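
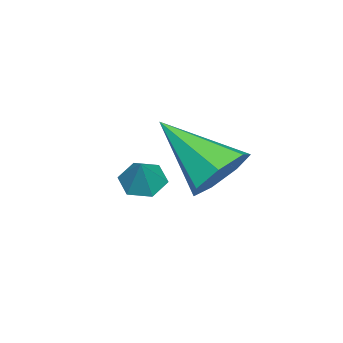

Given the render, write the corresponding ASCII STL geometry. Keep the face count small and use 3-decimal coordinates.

solid 
facet normal -0.556 -0.161 -0.815
outer loop
vertex -2.035 0.779 -0.335
vertex -2.516 0.997 -0.05
vertex -2.162 1.365 -0.364
endloop
endfacet
facet normal 0.968 0.203 -0.147
outer loop
vertex -2.035 0.779 -0.335
vertex -2.162 1.365 -0.364
vertex -1.944 1.163 0.79
endloop
endfacet
facet normal -0.556 -0.161 -0.815
outer loop
vertex -2.162 1.365 -0.364
vertex -2.516 0.997 -0.05
vertex -2.643 1.583 -0.079
endloop
endfacet
facet normal 0.447 0.892 0.072
outer loop
vertex -2.162 1.365 -0.364
vertex -2.643 1.583 -0.079
vertex -1.944 1.163 0.79
endloop
endfacet
facet normal -0.556 -0.161 -0.815
outer loop
vertex -2.643 1.583 -0.079
vertex -2.516 0.997 -0.05
vertex -2.997 1.215 0.235
endloop
endfacet
facet normal -0.272 0.762 0.587
outer loop
vertex -2.643 1.583 -0.079
vertex -2.997 1.215 0.235
vertex -1.944 1.163 0.79
endloop
endfacet
facet normal -0.556 -0.161 -0.815
outer loop
vertex -2.997 1.215 0.235
vertex -2.516 0.997 -0.05
vertex -2.871 0.629 0.265
endloop
endfacet
facet normal -0.468 -0.055 0.882
outer loop
vertex -2.997 1.215 0.235
vertex -2.871 0.629 0.265
vertex -1.944 1.163 0.79
endloop
endfacet
facet normal -0.556 -0.161 -0.815
outer loop
vertex -2.871 0.629 0.265
vertex -2.516 0.997 -0.05
vertex -2.39 0.411 -0.02
endloop
endfacet
facet normal 0.055 -0.747 0.663
outer loop
vertex -2.871 0.629 0.265
vertex -2.39 0.411 -0.02
vertex -1.944 1.163 0.79
endloop
endfacet
facet normal -0.556 -0.161 -0.815
outer loop
vertex -2.39 0.411 -0.02
vertex -2.516 0.997 -0.05
vertex -2.035 0.779 -0.335
endloop
endfacet
facet normal 0.772 -0.618 0.148
outer loop
vertex -2.39 0.411 -0.02
vertex -2.035 0.779 -0.335
vertex -1.944 1.163 0.79
endloop
endfacet
facet normal 0.231 0.797 -0.557
outer loop
vertex 0.359 3.814 2.258
vertex -0.319 3.657 1.752
vertex -0.28 4.142 2.462
endloop
endfacet
facet normal 0.348 0.098 0.932
outer loop
vertex 0.359 3.814 2.258
vertex -0.28 4.142 2.462
vertex -0.781 2.063 2.868
endloop
endfacet
facet normal 0.232 0.797 -0.557
outer loop
vertex -0.28 4.142 2.462
vertex -0.319 3.657 1.752
vertex -0.948 4.105 2.131
endloop
endfacet
facet normal -0.439 0.273 0.856
outer loop
vertex -0.28 4.142 2.462
vertex -0.948 4.105 2.131
vertex -0.781 2.063 2.868
endloop
endfacet
facet normal 0.231 0.797 -0.558
outer loop
vertex -0.948 4.105 2.131
vertex -0.319 3.657 1.752
vertex -1.142 3.73 1.515
endloop
endfacet
facet normal -0.958 0.025 0.286
outer loop
vertex -0.948 4.105 2.131
vertex -1.142 3.73 1.515
vertex -0.781 2.063 2.868
endloop
endfacet
facet normal 0.231 0.797 -0.557
outer loop
vertex -1.142 3.73 1.515
vertex -0.319 3.657 1.752
vertex -0.716 3.301 1.078
endloop
endfacet
facet normal -0.818 -0.459 -0.347
outer loop
vertex -1.142 3.73 1.515
vertex -0.716 3.301 1.078
vertex -0.781 2.063 2.868
endloop
endfacet
facet normal 0.232 0.797 -0.558
outer loop
vertex -0.716 3.301 1.078
vertex -0.319 3.657 1.752
vertex 0.009 3.14 1.149
endloop
endfacet
facet normal -0.125 -0.814 -0.567
outer loop
vertex -0.716 3.301 1.078
vertex 0.009 3.14 1.149
vertex -0.781 2.063 2.868
endloop
endfacet
facet normal 0.232 0.797 -0.558
outer loop
vertex 0.009 3.14 1.149
vertex -0.319 3.657 1.752
vertex 0.488 3.368 1.674
endloop
endfacet
facet normal 0.598 -0.773 -0.210
outer loop
vertex 0.009 3.14 1.149
vertex 0.488 3.368 1.674
vertex -0.781 2.063 2.868
endloop
endfacet
facet normal 0.232 0.797 -0.558
outer loop
vertex 0.488 3.368 1.674
vertex -0.319 3.657 1.752
vertex 0.359 3.814 2.258
endloop
endfacet
facet normal 0.809 -0.367 0.459
outer loop
vertex 0.488 3.368 1.674
vertex 0.359 3.814 2.258
vertex -0.781 2.063 2.868
endloop
endfacet

endsolid


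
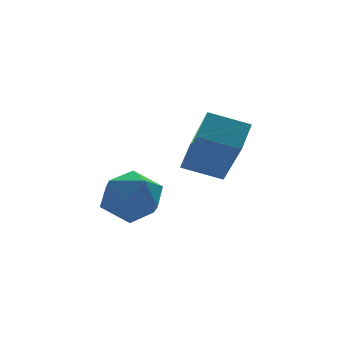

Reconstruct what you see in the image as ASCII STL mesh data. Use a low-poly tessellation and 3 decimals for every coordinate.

solid 
facet normal -0.817 0.477 0.323
outer loop
vertex 1.016 -1.579 2.957
vertex 1.541 -1.036 3.483
vertex 1.184 -0.25 1.419
endloop
endfacet
facet normal -0.570 -0.590 -0.572
outer loop
vertex 2.099 -0.784 1.057
vertex 1.016 -1.579 2.957
vertex 1.184 -0.25 1.419
endloop
endfacet
facet normal -0.818 0.476 0.323
outer loop
vertex 1.184 -0.25 1.419
vertex 1.541 -1.036 3.483
vertex 1.708 0.293 1.945
endloop
endfacet
facet normal 0.082 0.652 -0.754
outer loop
vertex 1.708 0.293 1.945
vertex 2.099 -0.784 1.057
vertex 1.184 -0.25 1.419
endloop
endfacet
facet normal -0.082 -0.651 0.754
outer loop
vertex 1.016 -1.579 2.957
vertex 2.456 -1.57 3.121
vertex 1.541 -1.036 3.483
endloop
endfacet
facet normal -0.570 -0.590 -0.572
outer loop
vertex 1.932 -2.113 2.595
vertex 1.016 -1.579 2.957
vertex 2.099 -0.784 1.057
endloop
endfacet
facet normal -0.082 -0.652 0.754
outer loop
vertex 1.932 -2.113 2.595
vertex 2.456 -1.57 3.121
vertex 1.016 -1.579 2.957
endloop
endfacet
facet normal 0.570 0.590 0.572
outer loop
vertex 1.541 -1.036 3.483
vertex 2.456 -1.57 3.121
vertex 1.708 0.293 1.945
endloop
endfacet
facet normal 0.082 0.652 -0.754
outer loop
vertex 2.624 -0.241 1.583
vertex 2.099 -0.784 1.057
vertex 1.708 0.293 1.945
endloop
endfacet
facet normal 0.570 0.590 0.572
outer loop
vertex 1.708 0.293 1.945
vertex 2.456 -1.57 3.121
vertex 2.624 -0.241 1.583
endloop
endfacet
facet normal 0.817 -0.477 -0.323
outer loop
vertex 2.624 -0.241 1.583
vertex 1.932 -2.113 2.595
vertex 2.099 -0.784 1.057
endloop
endfacet
facet normal 0.818 -0.477 -0.323
outer loop
vertex 2.456 -1.57 3.121
vertex 1.932 -2.113 2.595
vertex 2.624 -0.241 1.583
endloop
endfacet
facet normal -0.868 0.429 0.250
outer loop
vertex 0.004 1.684 0.217
vertex -0.444 0.983 -0.137
vertex -0.2 0.97 0.733
endloop
endfacet
facet normal -0.353 0.612 0.708
outer loop
vertex 0.004 1.684 0.217
vertex -0.2 0.97 0.733
vertex 0.613 1.36 0.801
endloop
endfacet
facet normal 0.170 0.926 0.337
outer loop
vertex 0.004 1.684 0.217
vertex 0.613 1.36 0.801
vertex 0.871 1.614 -0.027
endloop
endfacet
facet normal -0.023 0.936 -0.350
outer loop
vertex 0.004 1.684 0.217
vertex 0.871 1.614 -0.027
vertex 0.218 1.381 -0.607
endloop
endfacet
facet normal -0.665 0.629 -0.404
outer loop
vertex 0.004 1.684 0.217
vertex 0.218 1.381 -0.607
vertex -0.444 0.983 -0.137
endloop
endfacet
facet normal -0.090 0.014 0.996
outer loop
vertex 0.613 1.36 0.801
vertex -0.2 0.97 0.733
vertex 0.542 0.459 0.807
endloop
endfacet
facet normal -0.924 -0.284 0.255
outer loop
vertex -0.2 0.97 0.733
vertex -0.444 0.983 -0.137
vertex -0.111 0.226 0.227
endloop
endfacet
facet normal -0.595 0.042 -0.803
outer loop
vertex -0.444 0.983 -0.137
vertex 0.218 1.381 -0.607
vertex 0.147 0.48 -0.601
endloop
endfacet
facet normal 0.443 0.540 -0.716
outer loop
vertex 0.218 1.381 -0.607
vertex 0.871 1.614 -0.027
vertex 0.96 0.87 -0.533
endloop
endfacet
facet normal 0.755 0.522 0.396
outer loop
vertex 0.871 1.614 -0.027
vertex 0.613 1.36 0.801
vertex 1.204 0.857 0.337
endloop
endfacet
facet normal 0.023 -0.936 0.350
outer loop
vertex 0.756 0.156 -0.017
vertex 0.542 0.459 0.807
vertex -0.111 0.226 0.227
endloop
endfacet
facet normal -0.170 -0.926 -0.337
outer loop
vertex 0.756 0.156 -0.017
vertex -0.111 0.226 0.227
vertex 0.147 0.48 -0.601
endloop
endfacet
facet normal 0.353 -0.612 -0.708
outer loop
vertex 0.756 0.156 -0.017
vertex 0.147 0.48 -0.601
vertex 0.96 0.87 -0.533
endloop
endfacet
facet normal 0.868 -0.429 -0.250
outer loop
vertex 0.756 0.156 -0.017
vertex 0.96 0.87 -0.533
vertex 1.204 0.857 0.337
endloop
endfacet
facet normal 0.665 -0.629 0.404
outer loop
vertex 0.756 0.156 -0.017
vertex 1.204 0.857 0.337
vertex 0.542 0.459 0.807
endloop
endfacet
facet normal -0.443 -0.540 0.716
outer loop
vertex -0.111 0.226 0.227
vertex 0.542 0.459 0.807
vertex -0.2 0.97 0.733
endloop
endfacet
facet normal -0.755 -0.522 -0.396
outer loop
vertex 0.147 0.48 -0.601
vertex -0.111 0.226 0.227
vertex -0.444 0.983 -0.137
endloop
endfacet
facet normal 0.090 -0.014 -0.996
outer loop
vertex 0.96 0.87 -0.533
vertex 0.147 0.48 -0.601
vertex 0.218 1.381 -0.607
endloop
endfacet
facet normal 0.924 0.284 -0.255
outer loop
vertex 1.204 0.857 0.337
vertex 0.96 0.87 -0.533
vertex 0.871 1.614 -0.027
endloop
endfacet
facet normal 0.595 -0.042 0.803
outer loop
vertex 0.542 0.459 0.807
vertex 1.204 0.857 0.337
vertex 0.613 1.36 0.801
endloop
endfacet

endsolid


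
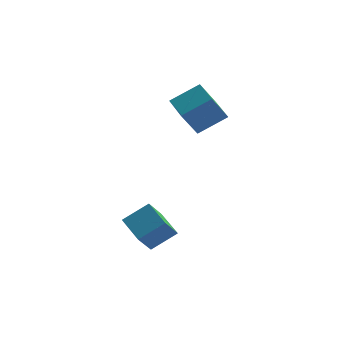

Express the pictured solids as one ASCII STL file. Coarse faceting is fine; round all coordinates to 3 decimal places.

solid 
facet normal -0.328 -0.539 0.776
outer loop
vertex -1.251 -3.519 -2.399
vertex -2.323 -3.938 -3.144
vertex -0.52 -4.602 -2.842
endloop
endfacet
facet normal 0.782 0.306 0.543
outer loop
vertex -0.057 -3.842 -3.936
vertex -1.251 -3.519 -2.399
vertex -0.52 -4.602 -2.842
endloop
endfacet
facet normal -0.328 -0.539 0.775
outer loop
vertex -0.52 -4.602 -2.842
vertex -2.323 -3.938 -3.144
vertex -1.591 -5.021 -3.587
endloop
endfacet
facet normal 0.530 -0.785 -0.321
outer loop
vertex -1.591 -5.021 -3.587
vertex -0.057 -3.842 -3.936
vertex -0.52 -4.602 -2.842
endloop
endfacet
facet normal -0.530 0.785 0.321
outer loop
vertex -1.251 -3.519 -2.399
vertex -1.86 -3.178 -4.238
vertex -2.323 -3.938 -3.144
endloop
endfacet
facet normal 0.782 0.306 0.543
outer loop
vertex -0.789 -2.759 -3.493
vertex -1.251 -3.519 -2.399
vertex -0.057 -3.842 -3.936
endloop
endfacet
facet normal -0.530 0.785 0.321
outer loop
vertex -0.789 -2.759 -3.493
vertex -1.86 -3.178 -4.238
vertex -1.251 -3.519 -2.399
endloop
endfacet
facet normal -0.782 -0.306 -0.543
outer loop
vertex -2.323 -3.938 -3.144
vertex -1.86 -3.178 -4.238
vertex -1.591 -5.021 -3.587
endloop
endfacet
facet normal 0.530 -0.785 -0.321
outer loop
vertex -1.129 -4.261 -4.681
vertex -0.057 -3.842 -3.936
vertex -1.591 -5.021 -3.587
endloop
endfacet
facet normal -0.782 -0.306 -0.543
outer loop
vertex -1.591 -5.021 -3.587
vertex -1.86 -3.178 -4.238
vertex -1.129 -4.261 -4.681
endloop
endfacet
facet normal 0.328 0.539 -0.776
outer loop
vertex -1.129 -4.261 -4.681
vertex -0.789 -2.759 -3.493
vertex -0.057 -3.842 -3.936
endloop
endfacet
facet normal 0.329 0.539 -0.776
outer loop
vertex -1.86 -3.178 -4.238
vertex -0.789 -2.759 -3.493
vertex -1.129 -4.261 -4.681
endloop
endfacet
facet normal -0.436 -0.301 0.848
outer loop
vertex 1.187 -0.334 2.095
vertex 0.627 0.98 2.274
vertex -0.079 -0.764 1.291
endloop
endfacet
facet normal 0.389 -0.913 -0.124
outer loop
vertex 0.593 -0.3 -0.014
vertex 1.187 -0.334 2.095
vertex -0.079 -0.764 1.291
endloop
endfacet
facet normal -0.435 -0.302 0.848
outer loop
vertex -0.079 -0.764 1.291
vertex 0.627 0.98 2.274
vertex -0.639 0.55 1.471
endloop
endfacet
facet normal -0.811 -0.275 -0.516
outer loop
vertex -0.639 0.55 1.471
vertex 0.593 -0.3 -0.014
vertex -0.079 -0.764 1.291
endloop
endfacet
facet normal 0.811 0.275 0.516
outer loop
vertex 1.187 -0.334 2.095
vertex 1.299 1.444 0.969
vertex 0.627 0.98 2.274
endloop
endfacet
facet normal 0.389 -0.913 -0.124
outer loop
vertex 1.859 0.13 0.789
vertex 1.187 -0.334 2.095
vertex 0.593 -0.3 -0.014
endloop
endfacet
facet normal 0.812 0.275 0.515
outer loop
vertex 1.859 0.13 0.789
vertex 1.299 1.444 0.969
vertex 1.187 -0.334 2.095
endloop
endfacet
facet normal -0.389 0.913 0.124
outer loop
vertex 0.627 0.98 2.274
vertex 1.299 1.444 0.969
vertex -0.639 0.55 1.471
endloop
endfacet
facet normal -0.811 -0.276 -0.515
outer loop
vertex 0.033 1.014 0.165
vertex 0.593 -0.3 -0.014
vertex -0.639 0.55 1.471
endloop
endfacet
facet normal -0.389 0.913 0.124
outer loop
vertex -0.639 0.55 1.471
vertex 1.299 1.444 0.969
vertex 0.033 1.014 0.165
endloop
endfacet
facet normal 0.436 0.301 -0.848
outer loop
vertex 0.033 1.014 0.165
vertex 1.859 0.13 0.789
vertex 0.593 -0.3 -0.014
endloop
endfacet
facet normal 0.436 0.302 -0.848
outer loop
vertex 1.299 1.444 0.969
vertex 1.859 0.13 0.789
vertex 0.033 1.014 0.165
endloop
endfacet

endsolid


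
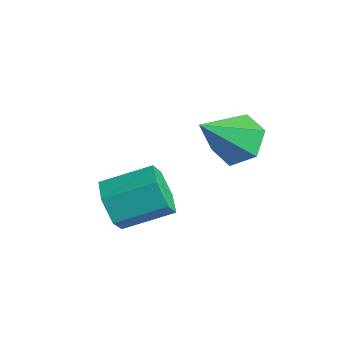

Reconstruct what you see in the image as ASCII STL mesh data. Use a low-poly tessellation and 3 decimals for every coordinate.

solid 
facet normal -0.423 -0.829 -0.366
outer loop
vertex -1.92 -0.609 -2.3
vertex -2.46 -0.692 -1.487
vertex -2.8 -0.181 -2.251
endloop
endfacet
facet normal 0.118 0.350 -0.929
outer loop
vertex -1.92 -0.609 -2.3
vertex -2.8 -0.181 -2.251
vertex -1.139 0.915 -1.627
endloop
endfacet
facet normal 0.118 0.351 -0.929
outer loop
vertex -1.139 0.915 -1.627
vertex -2.8 -0.181 -2.251
vertex -2.019 1.343 -1.577
endloop
endfacet
facet normal 0.424 0.828 0.366
outer loop
vertex -1.139 0.915 -1.627
vertex -2.019 1.343 -1.577
vertex -1.68 0.832 -0.813
endloop
endfacet
facet normal -0.425 -0.828 -0.365
outer loop
vertex -2.8 -0.181 -2.251
vertex -2.46 -0.692 -1.487
vertex -3.34 -0.263 -1.437
endloop
endfacet
facet normal -0.718 0.554 -0.421
outer loop
vertex -2.8 -0.181 -2.251
vertex -3.34 -0.263 -1.437
vertex -2.019 1.343 -1.577
endloop
endfacet
facet normal -0.718 0.554 -0.422
outer loop
vertex -2.019 1.343 -1.577
vertex -3.34 -0.263 -1.437
vertex -2.56 1.261 -0.764
endloop
endfacet
facet normal 0.424 0.828 0.366
outer loop
vertex -2.019 1.343 -1.577
vertex -2.56 1.261 -0.764
vertex -1.68 0.832 -0.813
endloop
endfacet
facet normal -0.424 -0.828 -0.367
outer loop
vertex -3.34 -0.263 -1.437
vertex -2.46 -0.692 -1.487
vertex -3.001 -0.775 -0.673
endloop
endfacet
facet normal -0.837 0.204 0.508
outer loop
vertex -3.34 -0.263 -1.437
vertex -3.001 -0.775 -0.673
vertex -2.56 1.261 -0.764
endloop
endfacet
facet normal -0.836 0.204 0.509
outer loop
vertex -2.56 1.261 -0.764
vertex -3.001 -0.775 -0.673
vertex -2.22 0.749 0.0
endloop
endfacet
facet normal 0.424 0.828 0.366
outer loop
vertex -2.56 1.261 -0.764
vertex -2.22 0.749 0.0
vertex -1.68 0.832 -0.813
endloop
endfacet
facet normal -0.424 -0.828 -0.366
outer loop
vertex -3.001 -0.775 -0.673
vertex -2.46 -0.692 -1.487
vertex -2.121 -1.203 -0.723
endloop
endfacet
facet normal -0.118 -0.350 0.929
outer loop
vertex -3.001 -0.775 -0.673
vertex -2.121 -1.203 -0.723
vertex -2.22 0.749 0.0
endloop
endfacet
facet normal -0.119 -0.350 0.929
outer loop
vertex -2.22 0.749 0.0
vertex -2.121 -1.203 -0.723
vertex -1.34 0.321 -0.049
endloop
endfacet
facet normal 0.423 0.829 0.366
outer loop
vertex -2.22 0.749 0.0
vertex -1.34 0.321 -0.049
vertex -1.68 0.832 -0.813
endloop
endfacet
facet normal -0.424 -0.828 -0.366
outer loop
vertex -2.121 -1.203 -0.723
vertex -2.46 -0.692 -1.487
vertex -1.58 -1.121 -1.536
endloop
endfacet
facet normal 0.718 -0.554 0.422
outer loop
vertex -2.121 -1.203 -0.723
vertex -1.58 -1.121 -1.536
vertex -1.34 0.321 -0.049
endloop
endfacet
facet normal 0.719 -0.554 0.421
outer loop
vertex -1.34 0.321 -0.049
vertex -1.58 -1.121 -1.536
vertex -0.8 0.403 -0.863
endloop
endfacet
facet normal 0.425 0.828 0.365
outer loop
vertex -1.34 0.321 -0.049
vertex -0.8 0.403 -0.863
vertex -1.68 0.832 -0.813
endloop
endfacet
facet normal -0.424 -0.828 -0.366
outer loop
vertex -1.58 -1.121 -1.536
vertex -2.46 -0.692 -1.487
vertex -1.92 -0.609 -2.3
endloop
endfacet
facet normal 0.837 -0.204 -0.509
outer loop
vertex -1.58 -1.121 -1.536
vertex -1.92 -0.609 -2.3
vertex -0.8 0.403 -0.863
endloop
endfacet
facet normal 0.837 -0.204 -0.508
outer loop
vertex -0.8 0.403 -0.863
vertex -1.92 -0.609 -2.3
vertex -1.139 0.915 -1.627
endloop
endfacet
facet normal 0.424 0.828 0.367
outer loop
vertex -0.8 0.403 -0.863
vertex -1.139 0.915 -1.627
vertex -1.68 0.832 -0.813
endloop
endfacet
facet normal -0.066 0.730 -0.680
outer loop
vertex 0.04 3.398 2.022
vertex -0.541 2.807 1.445
vertex -0.963 3.412 2.135
endloop
endfacet
facet normal 0.110 0.355 0.928
outer loop
vertex 0.04 3.398 2.022
vertex -0.963 3.412 2.135
vertex -0.399 1.253 2.895
endloop
endfacet
facet normal -0.066 0.730 -0.680
outer loop
vertex -0.963 3.412 2.135
vertex -0.541 2.807 1.445
vertex -1.544 2.821 1.558
endloop
endfacet
facet normal -0.729 0.050 0.683
outer loop
vertex -0.963 3.412 2.135
vertex -1.544 2.821 1.558
vertex -0.399 1.253 2.895
endloop
endfacet
facet normal -0.066 0.730 -0.680
outer loop
vertex -1.544 2.821 1.558
vertex -0.541 2.807 1.445
vertex -1.122 2.216 0.868
endloop
endfacet
facet normal -0.813 -0.582 0.013
outer loop
vertex -1.544 2.821 1.558
vertex -1.122 2.216 0.868
vertex -0.399 1.253 2.895
endloop
endfacet
facet normal -0.066 0.730 -0.681
outer loop
vertex -1.122 2.216 0.868
vertex -0.541 2.807 1.445
vertex -0.118 2.202 0.755
endloop
endfacet
facet normal -0.059 -0.910 -0.411
outer loop
vertex -1.122 2.216 0.868
vertex -0.118 2.202 0.755
vertex -0.399 1.253 2.895
endloop
endfacet
facet normal -0.066 0.730 -0.681
outer loop
vertex -0.118 2.202 0.755
vertex -0.541 2.807 1.445
vertex 0.463 2.793 1.332
endloop
endfacet
facet normal 0.779 -0.604 -0.166
outer loop
vertex -0.118 2.202 0.755
vertex 0.463 2.793 1.332
vertex -0.399 1.253 2.895
endloop
endfacet
facet normal -0.066 0.730 -0.681
outer loop
vertex 0.463 2.793 1.332
vertex -0.541 2.807 1.445
vertex 0.04 3.398 2.022
endloop
endfacet
facet normal 0.863 0.029 0.504
outer loop
vertex 0.463 2.793 1.332
vertex 0.04 3.398 2.022
vertex -0.399 1.253 2.895
endloop
endfacet

endsolid


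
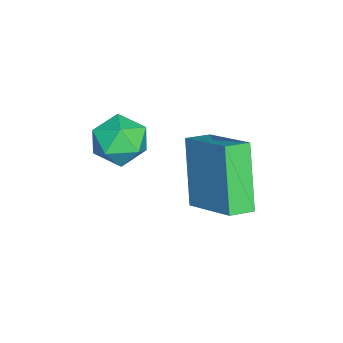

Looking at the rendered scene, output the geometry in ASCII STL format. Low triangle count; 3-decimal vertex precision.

solid 
facet normal 0.481 0.726 -0.492
outer loop
vertex -3.186 -3.303 1.428
vertex -3.835 -2.738 1.627
vertex -3.145 -2.827 2.171
endloop
endfacet
facet normal 0.942 0.256 -0.216
outer loop
vertex -3.186 -3.303 1.428
vertex -3.145 -2.827 2.171
vertex -2.912 -3.678 2.179
endloop
endfacet
facet normal 0.786 -0.388 -0.481
outer loop
vertex -3.186 -3.303 1.428
vertex -2.912 -3.678 2.179
vertex -3.458 -4.116 1.64
endloop
endfacet
facet normal 0.228 -0.316 -0.921
outer loop
vertex -3.186 -3.303 1.428
vertex -3.458 -4.116 1.64
vertex -4.029 -3.534 1.299
endloop
endfacet
facet normal 0.040 0.372 -0.927
outer loop
vertex -3.186 -3.303 1.428
vertex -4.029 -3.534 1.299
vertex -3.835 -2.738 1.627
endloop
endfacet
facet normal 0.840 0.234 0.490
outer loop
vertex -2.912 -3.678 2.179
vertex -3.145 -2.827 2.171
vertex -3.391 -3.346 2.841
endloop
endfacet
facet normal 0.094 0.995 0.043
outer loop
vertex -3.145 -2.827 2.171
vertex -3.835 -2.738 1.627
vertex -3.962 -2.764 2.5
endloop
endfacet
facet normal -0.620 0.423 -0.661
outer loop
vertex -3.835 -2.738 1.627
vertex -4.029 -3.534 1.299
vertex -4.508 -3.202 1.961
endloop
endfacet
facet normal -0.315 -0.691 -0.651
outer loop
vertex -4.029 -3.534 1.299
vertex -3.458 -4.116 1.64
vertex -4.275 -4.053 1.969
endloop
endfacet
facet normal 0.587 -0.807 0.061
outer loop
vertex -3.458 -4.116 1.64
vertex -2.912 -3.678 2.179
vertex -3.585 -4.142 2.513
endloop
endfacet
facet normal -0.228 0.316 0.921
outer loop
vertex -4.234 -3.577 2.712
vertex -3.391 -3.346 2.841
vertex -3.962 -2.764 2.5
endloop
endfacet
facet normal -0.786 0.388 0.481
outer loop
vertex -4.234 -3.577 2.712
vertex -3.962 -2.764 2.5
vertex -4.508 -3.202 1.961
endloop
endfacet
facet normal -0.942 -0.256 0.216
outer loop
vertex -4.234 -3.577 2.712
vertex -4.508 -3.202 1.961
vertex -4.275 -4.053 1.969
endloop
endfacet
facet normal -0.481 -0.726 0.492
outer loop
vertex -4.234 -3.577 2.712
vertex -4.275 -4.053 1.969
vertex -3.585 -4.142 2.513
endloop
endfacet
facet normal -0.040 -0.372 0.927
outer loop
vertex -4.234 -3.577 2.712
vertex -3.585 -4.142 2.513
vertex -3.391 -3.346 2.841
endloop
endfacet
facet normal 0.315 0.691 0.651
outer loop
vertex -3.962 -2.764 2.5
vertex -3.391 -3.346 2.841
vertex -3.145 -2.827 2.171
endloop
endfacet
facet normal -0.587 0.807 -0.061
outer loop
vertex -4.508 -3.202 1.961
vertex -3.962 -2.764 2.5
vertex -3.835 -2.738 1.627
endloop
endfacet
facet normal -0.840 -0.234 -0.490
outer loop
vertex -4.275 -4.053 1.969
vertex -4.508 -3.202 1.961
vertex -4.029 -3.534 1.299
endloop
endfacet
facet normal -0.094 -0.995 -0.043
outer loop
vertex -3.585 -4.142 2.513
vertex -4.275 -4.053 1.969
vertex -3.458 -4.116 1.64
endloop
endfacet
facet normal 0.620 -0.423 0.661
outer loop
vertex -3.391 -3.346 2.841
vertex -3.585 -4.142 2.513
vertex -2.912 -3.678 2.179
endloop
endfacet
facet normal -0.515 -0.136 0.846
outer loop
vertex -3.355 -0.568 2.551
vertex -3.837 0.039 2.355
vertex -4.531 -1.797 1.638
endloop
endfacet
facet normal 0.603 -0.759 0.245
outer loop
vertex -3.403 -1.499 -0.215
vertex -3.355 -0.568 2.551
vertex -4.531 -1.797 1.638
endloop
endfacet
facet normal -0.515 -0.136 0.846
outer loop
vertex -4.531 -1.797 1.638
vertex -3.837 0.039 2.355
vertex -5.013 -1.189 1.442
endloop
endfacet
facet normal -0.610 -0.636 -0.473
outer loop
vertex -5.013 -1.189 1.442
vertex -3.403 -1.499 -0.215
vertex -4.531 -1.797 1.638
endloop
endfacet
facet normal 0.609 0.636 0.473
outer loop
vertex -3.355 -0.568 2.551
vertex -2.709 0.337 0.502
vertex -3.837 0.039 2.355
endloop
endfacet
facet normal 0.603 -0.759 0.245
outer loop
vertex -2.227 -0.271 0.698
vertex -3.355 -0.568 2.551
vertex -3.403 -1.499 -0.215
endloop
endfacet
facet normal 0.610 0.636 0.473
outer loop
vertex -2.227 -0.271 0.698
vertex -2.709 0.337 0.502
vertex -3.355 -0.568 2.551
endloop
endfacet
facet normal -0.603 0.759 -0.245
outer loop
vertex -3.837 0.039 2.355
vertex -2.709 0.337 0.502
vertex -5.013 -1.189 1.442
endloop
endfacet
facet normal -0.609 -0.637 -0.473
outer loop
vertex -3.885 -0.892 -0.411
vertex -3.403 -1.499 -0.215
vertex -5.013 -1.189 1.442
endloop
endfacet
facet normal -0.603 0.759 -0.245
outer loop
vertex -5.013 -1.189 1.442
vertex -2.709 0.337 0.502
vertex -3.885 -0.892 -0.411
endloop
endfacet
facet normal 0.515 0.136 -0.846
outer loop
vertex -3.885 -0.892 -0.411
vertex -2.227 -0.271 0.698
vertex -3.403 -1.499 -0.215
endloop
endfacet
facet normal 0.515 0.136 -0.846
outer loop
vertex -2.709 0.337 0.502
vertex -2.227 -0.271 0.698
vertex -3.885 -0.892 -0.411
endloop
endfacet

endsolid


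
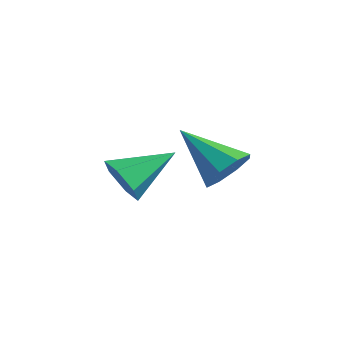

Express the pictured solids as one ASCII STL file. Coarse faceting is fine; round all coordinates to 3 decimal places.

solid 
facet normal -0.205 -0.867 -0.454
outer loop
vertex -1.624 -0.542 -3.752
vertex -1.911 -0.23 -4.218
vertex -1.295 -0.356 -4.256
endloop
endfacet
facet normal 0.845 -0.051 0.533
outer loop
vertex -1.624 -0.542 -3.752
vertex -1.295 -0.356 -4.256
vertex -1.629 0.95 -3.602
endloop
endfacet
facet normal -0.205 -0.867 -0.454
outer loop
vertex -1.295 -0.356 -4.256
vertex -1.911 -0.23 -4.218
vertex -1.581 -0.044 -4.723
endloop
endfacet
facet normal 0.881 0.371 -0.292
outer loop
vertex -1.295 -0.356 -4.256
vertex -1.581 -0.044 -4.723
vertex -1.629 0.95 -3.602
endloop
endfacet
facet normal -0.207 -0.867 -0.454
outer loop
vertex -1.581 -0.044 -4.723
vertex -1.911 -0.23 -4.218
vertex -2.197 0.083 -4.685
endloop
endfacet
facet normal 0.113 0.746 -0.656
outer loop
vertex -1.581 -0.044 -4.723
vertex -2.197 0.083 -4.685
vertex -1.629 0.95 -3.602
endloop
endfacet
facet normal -0.207 -0.867 -0.454
outer loop
vertex -2.197 0.083 -4.685
vertex -1.911 -0.23 -4.218
vertex -2.526 -0.103 -4.18
endloop
endfacet
facet normal -0.692 0.696 -0.194
outer loop
vertex -2.197 0.083 -4.685
vertex -2.526 -0.103 -4.18
vertex -1.629 0.95 -3.602
endloop
endfacet
facet normal -0.207 -0.867 -0.453
outer loop
vertex -2.526 -0.103 -4.18
vertex -1.911 -0.23 -4.218
vertex -2.24 -0.415 -3.714
endloop
endfacet
facet normal -0.727 0.274 0.630
outer loop
vertex -2.526 -0.103 -4.18
vertex -2.24 -0.415 -3.714
vertex -1.629 0.95 -3.602
endloop
endfacet
facet normal -0.207 -0.867 -0.453
outer loop
vertex -2.24 -0.415 -3.714
vertex -1.911 -0.23 -4.218
vertex -1.624 -0.542 -3.752
endloop
endfacet
facet normal 0.041 -0.100 0.994
outer loop
vertex -2.24 -0.415 -3.714
vertex -1.624 -0.542 -3.752
vertex -1.629 0.95 -3.602
endloop
endfacet
facet normal 0.743 0.271 -0.612
outer loop
vertex 0.855 0.596 -2.936
vertex 0.445 0.695 -3.39
vertex 0.691 1.041 -2.938
endloop
endfacet
facet normal 0.257 0.099 0.961
outer loop
vertex 0.855 0.596 -2.936
vertex 0.691 1.041 -2.938
vertex -0.625 0.305 -2.51
endloop
endfacet
facet normal 0.744 0.270 -0.612
outer loop
vertex 0.691 1.041 -2.938
vertex 0.445 0.695 -3.39
vertex 0.383 1.284 -3.205
endloop
endfacet
facet normal -0.126 0.657 0.743
outer loop
vertex 0.691 1.041 -2.938
vertex 0.383 1.284 -3.205
vertex -0.625 0.305 -2.51
endloop
endfacet
facet normal 0.744 0.270 -0.611
outer loop
vertex 0.383 1.284 -3.205
vertex 0.445 0.695 -3.39
vertex 0.111 1.182 -3.581
endloop
endfacet
facet normal -0.596 0.772 0.222
outer loop
vertex 0.383 1.284 -3.205
vertex 0.111 1.182 -3.581
vertex -0.625 0.305 -2.51
endloop
endfacet
facet normal 0.744 0.271 -0.611
outer loop
vertex 0.111 1.182 -3.581
vertex 0.445 0.695 -3.39
vertex 0.035 0.795 -3.845
endloop
endfacet
facet normal -0.878 0.375 -0.297
outer loop
vertex 0.111 1.182 -3.581
vertex 0.035 0.795 -3.845
vertex -0.625 0.305 -2.51
endloop
endfacet
facet normal 0.744 0.271 -0.611
outer loop
vertex 0.035 0.795 -3.845
vertex 0.445 0.695 -3.39
vertex 0.199 0.349 -3.843
endloop
endfacet
facet normal -0.807 -0.299 -0.509
outer loop
vertex 0.035 0.795 -3.845
vertex 0.199 0.349 -3.843
vertex -0.625 0.305 -2.51
endloop
endfacet
facet normal 0.743 0.272 -0.611
outer loop
vertex 0.199 0.349 -3.843
vertex 0.445 0.695 -3.39
vertex 0.507 0.107 -3.576
endloop
endfacet
facet normal -0.423 -0.858 -0.290
outer loop
vertex 0.199 0.349 -3.843
vertex 0.507 0.107 -3.576
vertex -0.625 0.305 -2.51
endloop
endfacet
facet normal 0.743 0.272 -0.611
outer loop
vertex 0.507 0.107 -3.576
vertex 0.445 0.695 -3.39
vertex 0.779 0.209 -3.2
endloop
endfacet
facet normal 0.047 -0.972 0.230
outer loop
vertex 0.507 0.107 -3.576
vertex 0.779 0.209 -3.2
vertex -0.625 0.305 -2.51
endloop
endfacet
facet normal 0.743 0.271 -0.612
outer loop
vertex 0.779 0.209 -3.2
vertex 0.445 0.695 -3.39
vertex 0.855 0.596 -2.936
endloop
endfacet
facet normal 0.329 -0.575 0.749
outer loop
vertex 0.779 0.209 -3.2
vertex 0.855 0.596 -2.936
vertex -0.625 0.305 -2.51
endloop
endfacet

endsolid


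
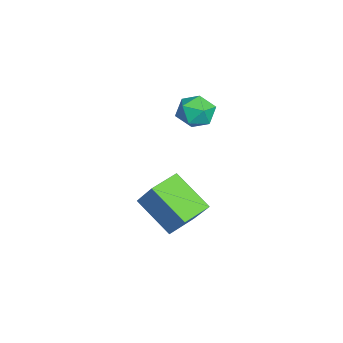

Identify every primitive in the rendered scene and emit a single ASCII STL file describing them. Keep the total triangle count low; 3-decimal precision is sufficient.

solid 
facet normal -0.513 -0.341 -0.788
outer loop
vertex -1.498 -5.275 -0.451
vertex -2.403 -4.38 -0.248
vertex -0.54 -4.046 -1.607
endloop
endfacet
facet normal 0.702 -0.695 -0.157
outer loop
vertex 0.343 -3.46 -0.252
vertex -1.498 -5.275 -0.451
vertex -0.54 -4.046 -1.607
endloop
endfacet
facet normal -0.514 -0.340 -0.788
outer loop
vertex -0.54 -4.046 -1.607
vertex -2.403 -4.38 -0.248
vertex -1.446 -3.15 -1.403
endloop
endfacet
facet normal 0.493 0.634 -0.596
outer loop
vertex -1.446 -3.15 -1.403
vertex 0.343 -3.46 -0.252
vertex -0.54 -4.046 -1.607
endloop
endfacet
facet normal -0.493 -0.634 0.596
outer loop
vertex -1.498 -5.275 -0.451
vertex -1.52 -3.794 1.107
vertex -2.403 -4.38 -0.248
endloop
endfacet
facet normal 0.702 -0.695 -0.158
outer loop
vertex -0.614 -4.69 0.903
vertex -1.498 -5.275 -0.451
vertex 0.343 -3.46 -0.252
endloop
endfacet
facet normal -0.493 -0.634 0.596
outer loop
vertex -0.614 -4.69 0.903
vertex -1.52 -3.794 1.107
vertex -1.498 -5.275 -0.451
endloop
endfacet
facet normal -0.702 0.694 0.157
outer loop
vertex -2.403 -4.38 -0.248
vertex -1.52 -3.794 1.107
vertex -1.446 -3.15 -1.403
endloop
endfacet
facet normal 0.493 0.634 -0.596
outer loop
vertex -0.562 -2.565 -0.049
vertex 0.343 -3.46 -0.252
vertex -1.446 -3.15 -1.403
endloop
endfacet
facet normal -0.701 0.695 0.158
outer loop
vertex -1.446 -3.15 -1.403
vertex -1.52 -3.794 1.107
vertex -0.562 -2.565 -0.049
endloop
endfacet
facet normal 0.513 0.340 0.788
outer loop
vertex -0.562 -2.565 -0.049
vertex -0.614 -4.69 0.903
vertex 0.343 -3.46 -0.252
endloop
endfacet
facet normal 0.514 0.340 0.788
outer loop
vertex -1.52 -3.794 1.107
vertex -0.614 -4.69 0.903
vertex -0.562 -2.565 -0.049
endloop
endfacet
facet normal -0.498 0.610 0.616
outer loop
vertex -3.307 -2.86 4.004
vertex -2.722 -2.968 4.584
vertex -2.65 -2.352 4.032
endloop
endfacet
facet normal -0.609 0.791 -0.066
outer loop
vertex -3.307 -2.86 4.004
vertex -2.65 -2.352 4.032
vertex -2.93 -2.629 3.3
endloop
endfacet
facet normal -0.888 0.225 -0.402
outer loop
vertex -3.307 -2.86 4.004
vertex -2.93 -2.629 3.3
vertex -3.175 -3.416 3.401
endloop
endfacet
facet normal -0.950 -0.304 0.073
outer loop
vertex -3.307 -2.86 4.004
vertex -3.175 -3.416 3.401
vertex -3.047 -3.626 4.194
endloop
endfacet
facet normal -0.709 -0.066 0.702
outer loop
vertex -3.307 -2.86 4.004
vertex -3.047 -3.626 4.194
vertex -2.722 -2.968 4.584
endloop
endfacet
facet normal 0.025 0.932 -0.362
outer loop
vertex -2.93 -2.629 3.3
vertex -2.65 -2.352 4.032
vertex -2.113 -2.594 3.446
endloop
endfacet
facet normal 0.204 0.640 0.741
outer loop
vertex -2.65 -2.352 4.032
vertex -2.722 -2.968 4.584
vertex -1.985 -2.804 4.239
endloop
endfacet
facet normal -0.138 -0.454 0.880
outer loop
vertex -2.722 -2.968 4.584
vertex -3.047 -3.626 4.194
vertex -2.23 -3.591 4.34
endloop
endfacet
facet normal -0.527 -0.839 -0.137
outer loop
vertex -3.047 -3.626 4.194
vertex -3.175 -3.416 3.401
vertex -2.51 -3.868 3.608
endloop
endfacet
facet normal -0.427 0.017 -0.904
outer loop
vertex -3.175 -3.416 3.401
vertex -2.93 -2.629 3.3
vertex -2.438 -3.252 3.056
endloop
endfacet
facet normal 0.950 0.304 -0.073
outer loop
vertex -1.853 -3.36 3.636
vertex -2.113 -2.594 3.446
vertex -1.985 -2.804 4.239
endloop
endfacet
facet normal 0.888 -0.225 0.402
outer loop
vertex -1.853 -3.36 3.636
vertex -1.985 -2.804 4.239
vertex -2.23 -3.591 4.34
endloop
endfacet
facet normal 0.609 -0.791 0.066
outer loop
vertex -1.853 -3.36 3.636
vertex -2.23 -3.591 4.34
vertex -2.51 -3.868 3.608
endloop
endfacet
facet normal 0.498 -0.610 -0.616
outer loop
vertex -1.853 -3.36 3.636
vertex -2.51 -3.868 3.608
vertex -2.438 -3.252 3.056
endloop
endfacet
facet normal 0.709 0.066 -0.702
outer loop
vertex -1.853 -3.36 3.636
vertex -2.438 -3.252 3.056
vertex -2.113 -2.594 3.446
endloop
endfacet
facet normal 0.527 0.839 0.137
outer loop
vertex -1.985 -2.804 4.239
vertex -2.113 -2.594 3.446
vertex -2.65 -2.352 4.032
endloop
endfacet
facet normal 0.427 -0.017 0.904
outer loop
vertex -2.23 -3.591 4.34
vertex -1.985 -2.804 4.239
vertex -2.722 -2.968 4.584
endloop
endfacet
facet normal -0.025 -0.932 0.362
outer loop
vertex -2.51 -3.868 3.608
vertex -2.23 -3.591 4.34
vertex -3.047 -3.626 4.194
endloop
endfacet
facet normal -0.204 -0.640 -0.741
outer loop
vertex -2.438 -3.252 3.056
vertex -2.51 -3.868 3.608
vertex -3.175 -3.416 3.401
endloop
endfacet
facet normal 0.138 0.454 -0.880
outer loop
vertex -2.113 -2.594 3.446
vertex -2.438 -3.252 3.056
vertex -2.93 -2.629 3.3
endloop
endfacet

endsolid


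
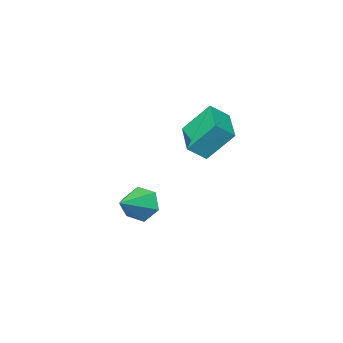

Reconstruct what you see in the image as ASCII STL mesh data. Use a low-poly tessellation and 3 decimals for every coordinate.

solid 
facet normal -0.901 -0.258 -0.348
outer loop
vertex 3.679 -0.915 -3.658
vertex 3.229 -0.411 -2.867
vertex 3.429 0.09 -3.757
endloop
endfacet
facet normal 0.739 0.118 -0.663
outer loop
vertex 3.679 -0.915 -3.658
vertex 3.429 0.09 -3.757
vertex 4.771 0.031 -2.273
endloop
endfacet
facet normal -0.902 -0.258 -0.348
outer loop
vertex 3.429 0.09 -3.757
vertex 3.229 -0.411 -2.867
vertex 2.98 0.594 -2.966
endloop
endfacet
facet normal 0.395 0.860 -0.323
outer loop
vertex 3.429 0.09 -3.757
vertex 2.98 0.594 -2.966
vertex 4.771 0.031 -2.273
endloop
endfacet
facet normal -0.902 -0.258 -0.347
outer loop
vertex 2.98 0.594 -2.966
vertex 3.229 -0.411 -2.867
vertex 2.78 0.094 -2.076
endloop
endfacet
facet normal 0.077 0.862 0.501
outer loop
vertex 2.98 0.594 -2.966
vertex 2.78 0.094 -2.076
vertex 4.771 0.031 -2.273
endloop
endfacet
facet normal -0.902 -0.258 -0.347
outer loop
vertex 2.78 0.094 -2.076
vertex 3.229 -0.411 -2.867
vertex 3.03 -0.911 -1.978
endloop
endfacet
facet normal 0.102 0.122 0.987
outer loop
vertex 2.78 0.094 -2.076
vertex 3.03 -0.911 -1.978
vertex 4.771 0.031 -2.273
endloop
endfacet
facet normal -0.902 -0.258 -0.347
outer loop
vertex 3.03 -0.911 -1.978
vertex 3.229 -0.411 -2.867
vertex 3.479 -1.415 -2.769
endloop
endfacet
facet normal 0.445 -0.619 0.647
outer loop
vertex 3.03 -0.911 -1.978
vertex 3.479 -1.415 -2.769
vertex 4.771 0.031 -2.273
endloop
endfacet
facet normal -0.901 -0.258 -0.348
outer loop
vertex 3.479 -1.415 -2.769
vertex 3.229 -0.411 -2.867
vertex 3.679 -0.915 -3.658
endloop
endfacet
facet normal 0.763 -0.621 -0.178
outer loop
vertex 3.479 -1.415 -2.769
vertex 3.679 -0.915 -3.658
vertex 4.771 0.031 -2.273
endloop
endfacet
facet normal -0.426 0.485 0.763
outer loop
vertex 1.568 2.475 3.691
vertex 2.678 4.225 3.198
vertex 0.74 2.811 3.015
endloop
endfacet
facet normal -0.522 -0.821 0.231
outer loop
vertex 1.562 1.875 1.542
vertex 1.568 2.475 3.691
vertex 0.74 2.811 3.015
endloop
endfacet
facet normal -0.426 0.485 0.764
outer loop
vertex 0.74 2.811 3.015
vertex 2.678 4.225 3.198
vertex 1.85 4.561 2.523
endloop
endfacet
facet normal -0.739 0.299 -0.603
outer loop
vertex 1.85 4.561 2.523
vertex 1.562 1.875 1.542
vertex 0.74 2.811 3.015
endloop
endfacet
facet normal 0.740 -0.299 0.603
outer loop
vertex 1.568 2.475 3.691
vertex 3.5 3.289 1.725
vertex 2.678 4.225 3.198
endloop
endfacet
facet normal -0.521 -0.821 0.231
outer loop
vertex 2.39 1.539 2.217
vertex 1.568 2.475 3.691
vertex 1.562 1.875 1.542
endloop
endfacet
facet normal 0.740 -0.300 0.603
outer loop
vertex 2.39 1.539 2.217
vertex 3.5 3.289 1.725
vertex 1.568 2.475 3.691
endloop
endfacet
facet normal 0.522 0.821 -0.231
outer loop
vertex 2.678 4.225 3.198
vertex 3.5 3.289 1.725
vertex 1.85 4.561 2.523
endloop
endfacet
facet normal -0.740 0.299 -0.603
outer loop
vertex 2.672 3.625 1.049
vertex 1.562 1.875 1.542
vertex 1.85 4.561 2.523
endloop
endfacet
facet normal 0.522 0.821 -0.231
outer loop
vertex 1.85 4.561 2.523
vertex 3.5 3.289 1.725
vertex 2.672 3.625 1.049
endloop
endfacet
facet normal 0.426 -0.485 -0.764
outer loop
vertex 2.672 3.625 1.049
vertex 2.39 1.539 2.217
vertex 1.562 1.875 1.542
endloop
endfacet
facet normal 0.426 -0.485 -0.763
outer loop
vertex 3.5 3.289 1.725
vertex 2.39 1.539 2.217
vertex 2.672 3.625 1.049
endloop
endfacet

endsolid


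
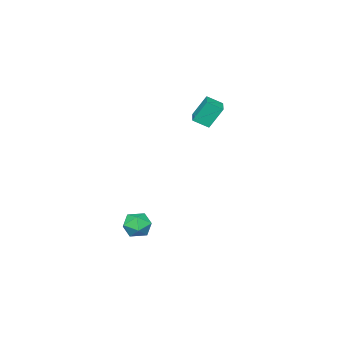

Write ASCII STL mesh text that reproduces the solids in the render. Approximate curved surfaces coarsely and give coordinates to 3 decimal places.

solid 
facet normal -0.952 -0.208 0.224
outer loop
vertex 0.364 -1.315 -3.165
vertex 0.571 -2.065 -2.981
vertex 0.58 -1.498 -2.418
endloop
endfacet
facet normal -0.805 0.478 0.350
outer loop
vertex 0.364 -1.315 -3.165
vertex 0.58 -1.498 -2.418
vertex 0.837 -0.82 -2.753
endloop
endfacet
facet normal -0.581 0.771 -0.260
outer loop
vertex 0.364 -1.315 -3.165
vertex 0.837 -0.82 -2.753
vertex 0.987 -0.967 -3.524
endloop
endfacet
facet normal -0.588 0.265 -0.764
outer loop
vertex 0.364 -1.315 -3.165
vertex 0.987 -0.967 -3.524
vertex 0.823 -1.737 -3.665
endloop
endfacet
facet normal -0.818 -0.340 -0.464
outer loop
vertex 0.364 -1.315 -3.165
vertex 0.823 -1.737 -3.665
vertex 0.571 -2.065 -2.981
endloop
endfacet
facet normal -0.269 0.507 0.819
outer loop
vertex 0.837 -0.82 -2.753
vertex 0.58 -1.498 -2.418
vertex 1.337 -1.263 -2.315
endloop
endfacet
facet normal -0.505 -0.604 0.616
outer loop
vertex 0.58 -1.498 -2.418
vertex 0.571 -2.065 -2.981
vertex 1.173 -2.033 -2.456
endloop
endfacet
facet normal -0.288 -0.818 -0.498
outer loop
vertex 0.571 -2.065 -2.981
vertex 0.823 -1.737 -3.665
vertex 1.323 -2.18 -3.227
endloop
endfacet
facet normal 0.083 0.162 -0.983
outer loop
vertex 0.823 -1.737 -3.665
vertex 0.987 -0.967 -3.524
vertex 1.58 -1.502 -3.562
endloop
endfacet
facet normal 0.095 0.981 -0.169
outer loop
vertex 0.987 -0.967 -3.524
vertex 0.837 -0.82 -2.753
vertex 1.589 -0.935 -2.999
endloop
endfacet
facet normal 0.588 -0.265 0.764
outer loop
vertex 1.796 -1.685 -2.815
vertex 1.337 -1.263 -2.315
vertex 1.173 -2.033 -2.456
endloop
endfacet
facet normal 0.581 -0.771 0.260
outer loop
vertex 1.796 -1.685 -2.815
vertex 1.173 -2.033 -2.456
vertex 1.323 -2.18 -3.227
endloop
endfacet
facet normal 0.805 -0.478 -0.350
outer loop
vertex 1.796 -1.685 -2.815
vertex 1.323 -2.18 -3.227
vertex 1.58 -1.502 -3.562
endloop
endfacet
facet normal 0.952 0.208 -0.224
outer loop
vertex 1.796 -1.685 -2.815
vertex 1.58 -1.502 -3.562
vertex 1.589 -0.935 -2.999
endloop
endfacet
facet normal 0.818 0.340 0.464
outer loop
vertex 1.796 -1.685 -2.815
vertex 1.589 -0.935 -2.999
vertex 1.337 -1.263 -2.315
endloop
endfacet
facet normal -0.083 -0.162 0.983
outer loop
vertex 1.173 -2.033 -2.456
vertex 1.337 -1.263 -2.315
vertex 0.58 -1.498 -2.418
endloop
endfacet
facet normal -0.095 -0.981 0.169
outer loop
vertex 1.323 -2.18 -3.227
vertex 1.173 -2.033 -2.456
vertex 0.571 -2.065 -2.981
endloop
endfacet
facet normal 0.269 -0.507 -0.819
outer loop
vertex 1.58 -1.502 -3.562
vertex 1.323 -2.18 -3.227
vertex 0.823 -1.737 -3.665
endloop
endfacet
facet normal 0.505 0.604 -0.616
outer loop
vertex 1.589 -0.935 -2.999
vertex 1.58 -1.502 -3.562
vertex 0.987 -0.967 -3.524
endloop
endfacet
facet normal 0.288 0.818 0.498
outer loop
vertex 1.337 -1.263 -2.315
vertex 1.589 -0.935 -2.999
vertex 0.837 -0.82 -2.753
endloop
endfacet
facet normal -0.365 0.346 0.864
outer loop
vertex -3.362 -1.175 4.033
vertex -2.487 -0.401 4.093
vertex -3.855 -0.583 3.588
endloop
endfacet
facet normal -0.748 -0.662 -0.052
outer loop
vertex -3.373 -1.039 2.447
vertex -3.362 -1.175 4.033
vertex -3.855 -0.583 3.588
endloop
endfacet
facet normal -0.365 0.346 0.864
outer loop
vertex -3.855 -0.583 3.588
vertex -2.487 -0.401 4.093
vertex -2.98 0.191 3.648
endloop
endfacet
facet normal -0.554 0.665 -0.500
outer loop
vertex -2.98 0.191 3.648
vertex -3.373 -1.039 2.447
vertex -3.855 -0.583 3.588
endloop
endfacet
facet normal 0.554 -0.665 0.500
outer loop
vertex -3.362 -1.175 4.033
vertex -2.005 -0.857 2.952
vertex -2.487 -0.401 4.093
endloop
endfacet
facet normal -0.748 -0.662 -0.052
outer loop
vertex -2.88 -1.631 2.892
vertex -3.362 -1.175 4.033
vertex -3.373 -1.039 2.447
endloop
endfacet
facet normal 0.554 -0.665 0.500
outer loop
vertex -2.88 -1.631 2.892
vertex -2.005 -0.857 2.952
vertex -3.362 -1.175 4.033
endloop
endfacet
facet normal 0.748 0.662 0.052
outer loop
vertex -2.487 -0.401 4.093
vertex -2.005 -0.857 2.952
vertex -2.98 0.191 3.648
endloop
endfacet
facet normal -0.554 0.665 -0.500
outer loop
vertex -2.498 -0.265 2.507
vertex -3.373 -1.039 2.447
vertex -2.98 0.191 3.648
endloop
endfacet
facet normal 0.748 0.662 0.052
outer loop
vertex -2.98 0.191 3.648
vertex -2.005 -0.857 2.952
vertex -2.498 -0.265 2.507
endloop
endfacet
facet normal 0.365 -0.346 -0.864
outer loop
vertex -2.498 -0.265 2.507
vertex -2.88 -1.631 2.892
vertex -3.373 -1.039 2.447
endloop
endfacet
facet normal 0.365 -0.346 -0.864
outer loop
vertex -2.005 -0.857 2.952
vertex -2.88 -1.631 2.892
vertex -2.498 -0.265 2.507
endloop
endfacet

endsolid


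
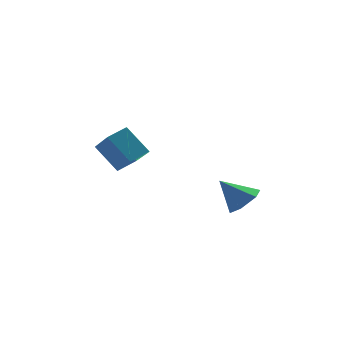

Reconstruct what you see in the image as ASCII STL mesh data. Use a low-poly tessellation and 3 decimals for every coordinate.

solid 
facet normal -0.597 0.280 0.752
outer loop
vertex -1.356 3.366 3.169
vertex -2.055 4.955 2.022
vertex -2.187 2.704 2.756
endloop
endfacet
facet normal 0.335 -0.764 0.551
outer loop
vertex -1.125 2.205 1.418
vertex -1.356 3.366 3.169
vertex -2.187 2.704 2.756
endloop
endfacet
facet normal -0.596 0.280 0.752
outer loop
vertex -2.187 2.704 2.756
vertex -2.055 4.955 2.022
vertex -2.886 4.292 1.61
endloop
endfacet
facet normal -0.729 -0.582 -0.361
outer loop
vertex -2.886 4.292 1.61
vertex -1.125 2.205 1.418
vertex -2.187 2.704 2.756
endloop
endfacet
facet normal 0.729 0.582 0.362
outer loop
vertex -1.356 3.366 3.169
vertex -0.993 4.456 0.684
vertex -2.055 4.955 2.022
endloop
endfacet
facet normal 0.336 -0.764 0.551
outer loop
vertex -0.294 2.868 1.83
vertex -1.356 3.366 3.169
vertex -1.125 2.205 1.418
endloop
endfacet
facet normal 0.729 0.582 0.362
outer loop
vertex -0.294 2.868 1.83
vertex -0.993 4.456 0.684
vertex -1.356 3.366 3.169
endloop
endfacet
facet normal -0.336 0.764 -0.551
outer loop
vertex -2.055 4.955 2.022
vertex -0.993 4.456 0.684
vertex -2.886 4.292 1.61
endloop
endfacet
facet normal -0.729 -0.582 -0.362
outer loop
vertex -1.824 3.794 0.271
vertex -1.125 2.205 1.418
vertex -2.886 4.292 1.61
endloop
endfacet
facet normal -0.335 0.765 -0.550
outer loop
vertex -2.886 4.292 1.61
vertex -0.993 4.456 0.684
vertex -1.824 3.794 0.271
endloop
endfacet
facet normal 0.597 -0.280 -0.752
outer loop
vertex -1.824 3.794 0.271
vertex -0.294 2.868 1.83
vertex -1.125 2.205 1.418
endloop
endfacet
facet normal 0.597 -0.280 -0.752
outer loop
vertex -0.993 4.456 0.684
vertex -0.294 2.868 1.83
vertex -1.824 3.794 0.271
endloop
endfacet
facet normal 0.686 -0.080 -0.724
outer loop
vertex 4.527 0.753 -0.152
vertex 4.046 1.383 -0.677
vertex 4.717 1.681 -0.074
endloop
endfacet
facet normal 0.326 -0.145 0.934
outer loop
vertex 4.527 0.753 -0.152
vertex 4.717 1.681 -0.074
vertex 2.894 1.517 0.537
endloop
endfacet
facet normal 0.686 -0.080 -0.723
outer loop
vertex 4.717 1.681 -0.074
vertex 4.046 1.383 -0.677
vertex 4.237 2.31 -0.599
endloop
endfacet
facet normal 0.168 0.704 0.690
outer loop
vertex 4.717 1.681 -0.074
vertex 4.237 2.31 -0.599
vertex 2.894 1.517 0.537
endloop
endfacet
facet normal 0.686 -0.081 -0.723
outer loop
vertex 4.237 2.31 -0.599
vertex 4.046 1.383 -0.677
vertex 3.566 2.012 -1.203
endloop
endfacet
facet normal -0.460 0.885 0.074
outer loop
vertex 4.237 2.31 -0.599
vertex 3.566 2.012 -1.203
vertex 2.894 1.517 0.537
endloop
endfacet
facet normal 0.687 -0.080 -0.722
outer loop
vertex 3.566 2.012 -1.203
vertex 4.046 1.383 -0.677
vertex 3.376 1.084 -1.281
endloop
endfacet
facet normal -0.930 0.215 -0.298
outer loop
vertex 3.566 2.012 -1.203
vertex 3.376 1.084 -1.281
vertex 2.894 1.517 0.537
endloop
endfacet
facet normal 0.687 -0.080 -0.722
outer loop
vertex 3.376 1.084 -1.281
vertex 4.046 1.383 -0.677
vertex 3.856 0.455 -0.755
endloop
endfacet
facet normal -0.772 -0.634 -0.054
outer loop
vertex 3.376 1.084 -1.281
vertex 3.856 0.455 -0.755
vertex 2.894 1.517 0.537
endloop
endfacet
facet normal 0.686 -0.080 -0.724
outer loop
vertex 3.856 0.455 -0.755
vertex 4.046 1.383 -0.677
vertex 4.527 0.753 -0.152
endloop
endfacet
facet normal -0.144 -0.814 0.562
outer loop
vertex 3.856 0.455 -0.755
vertex 4.527 0.753 -0.152
vertex 2.894 1.517 0.537
endloop
endfacet

endsolid


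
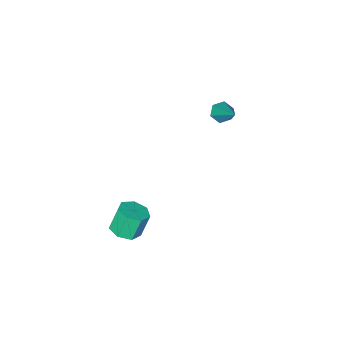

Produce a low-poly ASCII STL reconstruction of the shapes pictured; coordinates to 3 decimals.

solid 
facet normal 0.368 -0.066 -0.927
outer loop
vertex 4.633 2.639 -4.23
vertex 3.947 2.336 -4.481
vertex 4.168 3.094 -4.447
endloop
endfacet
facet normal 0.636 0.745 0.200
outer loop
vertex 4.633 2.639 -4.23
vertex 4.168 3.094 -4.447
vertex 4.138 2.727 -2.987
endloop
endfacet
facet normal 0.636 0.746 0.200
outer loop
vertex 4.138 2.727 -2.987
vertex 4.168 3.094 -4.447
vertex 3.673 3.182 -3.205
endloop
endfacet
facet normal -0.370 0.066 0.927
outer loop
vertex 4.138 2.727 -2.987
vertex 3.673 3.182 -3.205
vertex 3.453 2.424 -3.239
endloop
endfacet
facet normal 0.370 -0.066 -0.927
outer loop
vertex 4.168 3.094 -4.447
vertex 3.947 2.336 -4.481
vertex 3.538 2.978 -4.69
endloop
endfacet
facet normal -0.134 0.983 -0.123
outer loop
vertex 4.168 3.094 -4.447
vertex 3.538 2.978 -4.69
vertex 3.673 3.182 -3.205
endloop
endfacet
facet normal -0.134 0.983 -0.123
outer loop
vertex 3.673 3.182 -3.205
vertex 3.538 2.978 -4.69
vertex 3.043 3.066 -3.448
endloop
endfacet
facet normal -0.370 0.066 0.927
outer loop
vertex 3.673 3.182 -3.205
vertex 3.043 3.066 -3.448
vertex 3.453 2.424 -3.239
endloop
endfacet
facet normal 0.370 -0.066 -0.927
outer loop
vertex 3.538 2.978 -4.69
vertex 3.947 2.336 -4.481
vertex 3.216 2.379 -4.776
endloop
endfacet
facet normal -0.802 0.482 -0.354
outer loop
vertex 3.538 2.978 -4.69
vertex 3.216 2.379 -4.776
vertex 3.043 3.066 -3.448
endloop
endfacet
facet normal -0.802 0.482 -0.354
outer loop
vertex 3.043 3.066 -3.448
vertex 3.216 2.379 -4.776
vertex 2.721 2.467 -3.534
endloop
endfacet
facet normal -0.370 0.066 0.927
outer loop
vertex 3.043 3.066 -3.448
vertex 2.721 2.467 -3.534
vertex 3.453 2.424 -3.239
endloop
endfacet
facet normal 0.370 -0.065 -0.927
outer loop
vertex 3.216 2.379 -4.776
vertex 3.947 2.336 -4.481
vertex 3.445 1.747 -4.64
endloop
endfacet
facet normal -0.867 -0.383 -0.319
outer loop
vertex 3.216 2.379 -4.776
vertex 3.445 1.747 -4.64
vertex 2.721 2.467 -3.534
endloop
endfacet
facet normal -0.867 -0.384 -0.318
outer loop
vertex 2.721 2.467 -3.534
vertex 3.445 1.747 -4.64
vertex 2.95 1.836 -3.397
endloop
endfacet
facet normal -0.370 0.067 0.927
outer loop
vertex 2.721 2.467 -3.534
vertex 2.95 1.836 -3.397
vertex 3.453 2.424 -3.239
endloop
endfacet
facet normal 0.370 -0.066 -0.927
outer loop
vertex 3.445 1.747 -4.64
vertex 3.947 2.336 -4.481
vertex 4.052 1.559 -4.384
endloop
endfacet
facet normal -0.279 -0.959 -0.042
outer loop
vertex 3.445 1.747 -4.64
vertex 4.052 1.559 -4.384
vertex 2.95 1.836 -3.397
endloop
endfacet
facet normal -0.280 -0.959 -0.044
outer loop
vertex 2.95 1.836 -3.397
vertex 4.052 1.559 -4.384
vertex 3.557 1.647 -3.142
endloop
endfacet
facet normal -0.369 0.066 0.927
outer loop
vertex 2.95 1.836 -3.397
vertex 3.557 1.647 -3.142
vertex 3.453 2.424 -3.239
endloop
endfacet
facet normal 0.369 -0.066 -0.927
outer loop
vertex 4.052 1.559 -4.384
vertex 3.947 2.336 -4.481
vertex 4.581 1.956 -4.202
endloop
endfacet
facet normal 0.519 -0.813 0.264
outer loop
vertex 4.052 1.559 -4.384
vertex 4.581 1.956 -4.202
vertex 3.557 1.647 -3.142
endloop
endfacet
facet normal 0.519 -0.813 0.264
outer loop
vertex 3.557 1.647 -3.142
vertex 4.581 1.956 -4.202
vertex 4.086 2.044 -2.96
endloop
endfacet
facet normal -0.369 0.066 0.927
outer loop
vertex 3.557 1.647 -3.142
vertex 4.086 2.044 -2.96
vertex 3.453 2.424 -3.239
endloop
endfacet
facet normal 0.368 -0.066 -0.927
outer loop
vertex 4.581 1.956 -4.202
vertex 3.947 2.336 -4.481
vertex 4.633 2.639 -4.23
endloop
endfacet
facet normal 0.926 -0.055 0.373
outer loop
vertex 4.581 1.956 -4.202
vertex 4.633 2.639 -4.23
vertex 4.086 2.044 -2.96
endloop
endfacet
facet normal 0.926 -0.056 0.373
outer loop
vertex 4.086 2.044 -2.96
vertex 4.633 2.639 -4.23
vertex 4.138 2.727 -2.987
endloop
endfacet
facet normal -0.370 0.065 0.927
outer loop
vertex 4.086 2.044 -2.96
vertex 4.138 2.727 -2.987
vertex 3.453 2.424 -3.239
endloop
endfacet
facet normal -0.258 -0.717 -0.647
outer loop
vertex -2.17 1.973 -0.694
vertex -2.53 1.729 -0.28
vertex -2.743 2.145 -0.656
endloop
endfacet
facet normal 0.200 0.794 -0.574
outer loop
vertex -2.17 1.973 -0.694
vertex -2.743 2.145 -0.656
vertex -2.01 3.171 1.02
endloop
endfacet
facet normal -0.258 -0.717 -0.647
outer loop
vertex -2.743 2.145 -0.656
vertex -2.53 1.729 -0.28
vertex -3.103 1.901 -0.242
endloop
endfacet
facet normal -0.669 0.728 -0.153
outer loop
vertex -2.743 2.145 -0.656
vertex -3.103 1.901 -0.242
vertex -2.01 3.171 1.02
endloop
endfacet
facet normal -0.258 -0.718 -0.647
outer loop
vertex -3.103 1.901 -0.242
vertex -2.53 1.729 -0.28
vertex -2.889 1.485 0.134
endloop
endfacet
facet normal -0.805 0.113 0.583
outer loop
vertex -3.103 1.901 -0.242
vertex -2.889 1.485 0.134
vertex -2.01 3.171 1.02
endloop
endfacet
facet normal -0.258 -0.718 -0.647
outer loop
vertex -2.889 1.485 0.134
vertex -2.53 1.729 -0.28
vertex -2.316 1.313 0.096
endloop
endfacet
facet normal -0.071 -0.435 0.898
outer loop
vertex -2.889 1.485 0.134
vertex -2.316 1.313 0.096
vertex -2.01 3.171 1.02
endloop
endfacet
facet normal -0.258 -0.717 -0.647
outer loop
vertex -2.316 1.313 0.096
vertex -2.53 1.729 -0.28
vertex -1.956 1.557 -0.318
endloop
endfacet
facet normal 0.798 -0.369 0.477
outer loop
vertex -2.316 1.313 0.096
vertex -1.956 1.557 -0.318
vertex -2.01 3.171 1.02
endloop
endfacet
facet normal -0.258 -0.717 -0.647
outer loop
vertex -1.956 1.557 -0.318
vertex -2.53 1.729 -0.28
vertex -2.17 1.973 -0.694
endloop
endfacet
facet normal 0.934 0.246 -0.259
outer loop
vertex -1.956 1.557 -0.318
vertex -2.17 1.973 -0.694
vertex -2.01 3.171 1.02
endloop
endfacet

endsolid


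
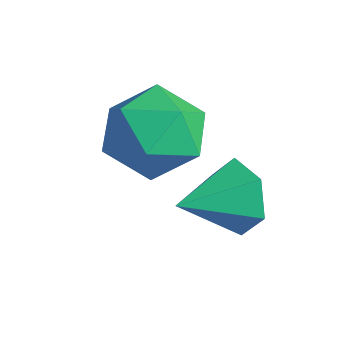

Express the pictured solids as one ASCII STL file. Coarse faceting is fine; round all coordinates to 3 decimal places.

solid 
facet normal -0.199 0.909 -0.365
outer loop
vertex -1.124 3.319 1.386
vertex -1.905 3.339 1.861
vertex -1.134 3.658 2.235
endloop
endfacet
facet normal 0.505 0.804 -0.315
outer loop
vertex -1.124 3.319 1.386
vertex -1.134 3.658 2.235
vertex -0.445 3.12 1.966
endloop
endfacet
facet normal 0.670 0.231 -0.705
outer loop
vertex -1.124 3.319 1.386
vertex -0.445 3.12 1.966
vertex -0.79 2.468 1.425
endloop
endfacet
facet normal 0.069 -0.019 -0.997
outer loop
vertex -1.124 3.319 1.386
vertex -0.79 2.468 1.425
vertex -1.693 2.603 1.36
endloop
endfacet
facet normal -0.469 0.401 -0.787
outer loop
vertex -1.124 3.319 1.386
vertex -1.693 2.603 1.36
vertex -1.905 3.339 1.861
endloop
endfacet
facet normal 0.657 0.658 0.367
outer loop
vertex -0.445 3.12 1.966
vertex -1.134 3.658 2.235
vertex -0.807 3.017 2.8
endloop
endfacet
facet normal -0.481 0.829 0.285
outer loop
vertex -1.134 3.658 2.235
vertex -1.905 3.339 1.861
vertex -1.71 3.152 2.735
endloop
endfacet
facet normal -0.918 0.006 -0.398
outer loop
vertex -1.905 3.339 1.861
vertex -1.693 2.603 1.36
vertex -2.055 2.5 2.194
endloop
endfacet
facet normal -0.048 -0.674 -0.737
outer loop
vertex -1.693 2.603 1.36
vertex -0.79 2.468 1.425
vertex -1.366 1.962 1.925
endloop
endfacet
facet normal 0.926 -0.270 -0.264
outer loop
vertex -0.79 2.468 1.425
vertex -0.445 3.12 1.966
vertex -0.595 2.281 2.299
endloop
endfacet
facet normal -0.069 0.019 0.997
outer loop
vertex -1.376 2.301 2.774
vertex -0.807 3.017 2.8
vertex -1.71 3.152 2.735
endloop
endfacet
facet normal -0.670 -0.231 0.705
outer loop
vertex -1.376 2.301 2.774
vertex -1.71 3.152 2.735
vertex -2.055 2.5 2.194
endloop
endfacet
facet normal -0.505 -0.804 0.315
outer loop
vertex -1.376 2.301 2.774
vertex -2.055 2.5 2.194
vertex -1.366 1.962 1.925
endloop
endfacet
facet normal 0.199 -0.909 0.365
outer loop
vertex -1.376 2.301 2.774
vertex -1.366 1.962 1.925
vertex -0.595 2.281 2.299
endloop
endfacet
facet normal 0.469 -0.401 0.787
outer loop
vertex -1.376 2.301 2.774
vertex -0.595 2.281 2.299
vertex -0.807 3.017 2.8
endloop
endfacet
facet normal 0.048 0.674 0.737
outer loop
vertex -1.71 3.152 2.735
vertex -0.807 3.017 2.8
vertex -1.134 3.658 2.235
endloop
endfacet
facet normal -0.926 0.270 0.264
outer loop
vertex -2.055 2.5 2.194
vertex -1.71 3.152 2.735
vertex -1.905 3.339 1.861
endloop
endfacet
facet normal -0.657 -0.658 -0.367
outer loop
vertex -1.366 1.962 1.925
vertex -2.055 2.5 2.194
vertex -1.693 2.603 1.36
endloop
endfacet
facet normal 0.481 -0.829 -0.285
outer loop
vertex -0.595 2.281 2.299
vertex -1.366 1.962 1.925
vertex -0.79 2.468 1.425
endloop
endfacet
facet normal 0.918 -0.006 0.398
outer loop
vertex -0.807 3.017 2.8
vertex -0.595 2.281 2.299
vertex -0.445 3.12 1.966
endloop
endfacet
facet normal -0.000 0.956 -0.294
outer loop
vertex 0.146 3.507 0.281
vertex -0.231 3.684 0.856
vertex 0.479 3.692 0.881
endloop
endfacet
facet normal 0.784 -0.563 -0.262
outer loop
vertex 0.146 3.507 0.281
vertex 0.479 3.692 0.881
vertex -0.229 2.556 1.204
endloop
endfacet
facet normal -0.000 0.956 -0.294
outer loop
vertex 0.479 3.692 0.881
vertex -0.231 3.684 0.856
vertex 0.102 3.869 1.456
endloop
endfacet
facet normal 0.752 -0.302 0.586
outer loop
vertex 0.479 3.692 0.881
vertex 0.102 3.869 1.456
vertex -0.229 2.556 1.204
endloop
endfacet
facet normal -0.002 0.956 -0.294
outer loop
vertex 0.102 3.869 1.456
vertex -0.231 3.684 0.856
vertex -0.608 3.86 1.431
endloop
endfacet
facet normal -0.032 -0.181 0.983
outer loop
vertex 0.102 3.869 1.456
vertex -0.608 3.86 1.431
vertex -0.229 2.556 1.204
endloop
endfacet
facet normal -0.002 0.956 -0.294
outer loop
vertex -0.608 3.86 1.431
vertex -0.231 3.684 0.856
vertex -0.94 3.675 0.832
endloop
endfacet
facet normal -0.783 -0.320 0.533
outer loop
vertex -0.608 3.86 1.431
vertex -0.94 3.675 0.832
vertex -0.229 2.556 1.204
endloop
endfacet
facet normal -0.002 0.956 -0.294
outer loop
vertex -0.94 3.675 0.832
vertex -0.231 3.684 0.856
vertex -0.563 3.499 0.257
endloop
endfacet
facet normal -0.751 -0.581 -0.314
outer loop
vertex -0.94 3.675 0.832
vertex -0.563 3.499 0.257
vertex -0.229 2.556 1.204
endloop
endfacet
facet normal -0.001 0.956 -0.295
outer loop
vertex -0.563 3.499 0.257
vertex -0.231 3.684 0.856
vertex 0.146 3.507 0.281
endloop
endfacet
facet normal 0.032 -0.703 -0.711
outer loop
vertex -0.563 3.499 0.257
vertex 0.146 3.507 0.281
vertex -0.229 2.556 1.204
endloop
endfacet

endsolid


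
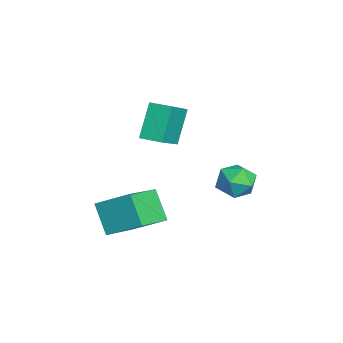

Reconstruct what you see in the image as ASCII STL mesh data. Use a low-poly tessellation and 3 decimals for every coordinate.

solid 
facet normal -0.999 -0.034 -0.004
outer loop
vertex -1.892 2.931 -4.186
vertex -1.862 2.01 -3.892
vertex -1.889 2.725 -3.241
endloop
endfacet
facet normal -0.767 0.626 0.139
outer loop
vertex -1.892 2.931 -4.186
vertex -1.889 2.725 -3.241
vertex -1.353 3.456 -3.578
endloop
endfacet
facet normal -0.360 0.840 -0.406
outer loop
vertex -1.892 2.931 -4.186
vertex -1.353 3.456 -3.578
vertex -0.995 3.194 -4.437
endloop
endfacet
facet normal -0.340 0.313 -0.887
outer loop
vertex -1.892 2.931 -4.186
vertex -0.995 3.194 -4.437
vertex -1.309 2.3 -4.632
endloop
endfacet
facet normal -0.735 -0.228 -0.639
outer loop
vertex -1.892 2.931 -4.186
vertex -1.309 2.3 -4.632
vertex -1.862 2.01 -3.892
endloop
endfacet
facet normal -0.357 0.594 0.721
outer loop
vertex -1.353 3.456 -3.578
vertex -1.889 2.725 -3.241
vertex -0.991 2.86 -2.908
endloop
endfacet
facet normal -0.732 -0.474 0.490
outer loop
vertex -1.889 2.725 -3.241
vertex -1.862 2.01 -3.892
vertex -1.305 1.966 -3.103
endloop
endfacet
facet normal -0.304 -0.787 -0.536
outer loop
vertex -1.862 2.01 -3.892
vertex -1.309 2.3 -4.632
vertex -0.947 1.704 -3.962
endloop
endfacet
facet normal 0.335 0.087 -0.938
outer loop
vertex -1.309 2.3 -4.632
vertex -0.995 3.194 -4.437
vertex -0.411 2.435 -4.299
endloop
endfacet
facet normal 0.302 0.940 -0.161
outer loop
vertex -0.995 3.194 -4.437
vertex -1.353 3.456 -3.578
vertex -0.438 3.15 -3.648
endloop
endfacet
facet normal 0.340 -0.313 0.887
outer loop
vertex -0.408 2.229 -3.354
vertex -0.991 2.86 -2.908
vertex -1.305 1.966 -3.103
endloop
endfacet
facet normal 0.360 -0.840 0.406
outer loop
vertex -0.408 2.229 -3.354
vertex -1.305 1.966 -3.103
vertex -0.947 1.704 -3.962
endloop
endfacet
facet normal 0.767 -0.626 -0.139
outer loop
vertex -0.408 2.229 -3.354
vertex -0.947 1.704 -3.962
vertex -0.411 2.435 -4.299
endloop
endfacet
facet normal 0.999 0.034 0.004
outer loop
vertex -0.408 2.229 -3.354
vertex -0.411 2.435 -4.299
vertex -0.438 3.15 -3.648
endloop
endfacet
facet normal 0.735 0.228 0.639
outer loop
vertex -0.408 2.229 -3.354
vertex -0.438 3.15 -3.648
vertex -0.991 2.86 -2.908
endloop
endfacet
facet normal -0.335 -0.087 0.938
outer loop
vertex -1.305 1.966 -3.103
vertex -0.991 2.86 -2.908
vertex -1.889 2.725 -3.241
endloop
endfacet
facet normal -0.302 -0.940 0.161
outer loop
vertex -0.947 1.704 -3.962
vertex -1.305 1.966 -3.103
vertex -1.862 2.01 -3.892
endloop
endfacet
facet normal 0.357 -0.594 -0.721
outer loop
vertex -0.411 2.435 -4.299
vertex -0.947 1.704 -3.962
vertex -1.309 2.3 -4.632
endloop
endfacet
facet normal 0.732 0.474 -0.490
outer loop
vertex -0.438 3.15 -3.648
vertex -0.411 2.435 -4.299
vertex -0.995 3.194 -4.437
endloop
endfacet
facet normal 0.304 0.787 0.536
outer loop
vertex -0.991 2.86 -2.908
vertex -0.438 3.15 -3.648
vertex -1.353 3.456 -3.578
endloop
endfacet
facet normal -0.575 -0.248 0.780
outer loop
vertex 1.871 -1.959 -2.346
vertex 0.422 -0.849 -3.061
vertex 1.259 -3.327 -3.231
endloop
endfacet
facet normal 0.739 -0.566 0.365
outer loop
vertex 2.178 -2.931 -4.479
vertex 1.871 -1.959 -2.346
vertex 1.259 -3.327 -3.231
endloop
endfacet
facet normal -0.574 -0.247 0.780
outer loop
vertex 1.259 -3.327 -3.231
vertex 0.422 -0.849 -3.061
vertex -0.19 -2.217 -3.945
endloop
endfacet
facet normal -0.352 -0.786 -0.508
outer loop
vertex -0.19 -2.217 -3.945
vertex 2.178 -2.931 -4.479
vertex 1.259 -3.327 -3.231
endloop
endfacet
facet normal 0.351 0.786 0.508
outer loop
vertex 1.871 -1.959 -2.346
vertex 1.341 -0.453 -4.309
vertex 0.422 -0.849 -3.061
endloop
endfacet
facet normal 0.739 -0.566 0.364
outer loop
vertex 2.79 -1.563 -3.595
vertex 1.871 -1.959 -2.346
vertex 2.178 -2.931 -4.479
endloop
endfacet
facet normal 0.352 0.786 0.508
outer loop
vertex 2.79 -1.563 -3.595
vertex 1.341 -0.453 -4.309
vertex 1.871 -1.959 -2.346
endloop
endfacet
facet normal -0.739 0.566 -0.365
outer loop
vertex 0.422 -0.849 -3.061
vertex 1.341 -0.453 -4.309
vertex -0.19 -2.217 -3.945
endloop
endfacet
facet normal -0.352 -0.786 -0.508
outer loop
vertex 0.729 -1.821 -5.194
vertex 2.178 -2.931 -4.479
vertex -0.19 -2.217 -3.945
endloop
endfacet
facet normal -0.739 0.566 -0.364
outer loop
vertex -0.19 -2.217 -3.945
vertex 1.341 -0.453 -4.309
vertex 0.729 -1.821 -5.194
endloop
endfacet
facet normal 0.574 0.247 -0.780
outer loop
vertex 0.729 -1.821 -5.194
vertex 2.79 -1.563 -3.595
vertex 2.178 -2.931 -4.479
endloop
endfacet
facet normal 0.574 0.248 -0.780
outer loop
vertex 1.341 -0.453 -4.309
vertex 2.79 -1.563 -3.595
vertex 0.729 -1.821 -5.194
endloop
endfacet
facet normal -0.759 0.377 -0.530
outer loop
vertex -3.984 -0.108 -0.724
vertex -3.515 0.797 -0.752
vertex -3.123 -0.603 -2.309
endloop
endfacet
facet normal -0.460 -0.888 0.027
outer loop
vertex -1.605 -1.357 -1.248
vertex -3.984 -0.108 -0.724
vertex -3.123 -0.603 -2.309
endloop
endfacet
facet normal -0.759 0.377 -0.530
outer loop
vertex -3.123 -0.603 -2.309
vertex -3.515 0.797 -0.752
vertex -2.654 0.303 -2.336
endloop
endfacet
facet normal 0.461 -0.264 -0.847
outer loop
vertex -2.654 0.303 -2.336
vertex -1.605 -1.357 -1.248
vertex -3.123 -0.603 -2.309
endloop
endfacet
facet normal -0.461 0.265 0.847
outer loop
vertex -3.984 -0.108 -0.724
vertex -1.997 0.043 0.309
vertex -3.515 0.797 -0.752
endloop
endfacet
facet normal -0.460 -0.887 0.027
outer loop
vertex -2.466 -0.863 0.336
vertex -3.984 -0.108 -0.724
vertex -1.605 -1.357 -1.248
endloop
endfacet
facet normal -0.461 0.264 0.848
outer loop
vertex -2.466 -0.863 0.336
vertex -1.997 0.043 0.309
vertex -3.984 -0.108 -0.724
endloop
endfacet
facet normal 0.460 0.888 -0.027
outer loop
vertex -3.515 0.797 -0.752
vertex -1.997 0.043 0.309
vertex -2.654 0.303 -2.336
endloop
endfacet
facet normal 0.460 -0.265 -0.847
outer loop
vertex -1.136 -0.452 -1.276
vertex -1.605 -1.357 -1.248
vertex -2.654 0.303 -2.336
endloop
endfacet
facet normal 0.460 0.887 -0.027
outer loop
vertex -2.654 0.303 -2.336
vertex -1.997 0.043 0.309
vertex -1.136 -0.452 -1.276
endloop
endfacet
facet normal 0.759 -0.377 0.530
outer loop
vertex -1.136 -0.452 -1.276
vertex -2.466 -0.863 0.336
vertex -1.605 -1.357 -1.248
endloop
endfacet
facet normal 0.759 -0.377 0.530
outer loop
vertex -1.997 0.043 0.309
vertex -2.466 -0.863 0.336
vertex -1.136 -0.452 -1.276
endloop
endfacet

endsolid


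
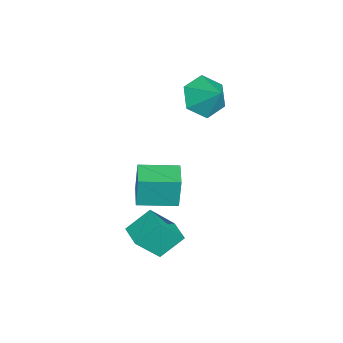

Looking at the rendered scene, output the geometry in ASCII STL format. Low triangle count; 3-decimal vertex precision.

solid 
facet normal -0.911 -0.412 0.008
outer loop
vertex 0.654 -2.652 -1.744
vertex 0.192 -1.658 -3.145
vertex 1.103 -3.66 -2.606
endloop
endfacet
facet normal 0.261 -0.558 0.788
outer loop
vertex 2.068 -3.222 -2.615
vertex 0.654 -2.652 -1.744
vertex 1.103 -3.66 -2.606
endloop
endfacet
facet normal -0.911 -0.412 0.008
outer loop
vertex 1.103 -3.66 -2.606
vertex 0.192 -1.658 -3.145
vertex 0.64 -2.665 -4.008
endloop
endfacet
facet normal 0.321 -0.719 -0.616
outer loop
vertex 0.64 -2.665 -4.008
vertex 2.068 -3.222 -2.615
vertex 1.103 -3.66 -2.606
endloop
endfacet
facet normal -0.321 0.719 0.616
outer loop
vertex 0.654 -2.652 -1.744
vertex 1.157 -1.22 -3.154
vertex 0.192 -1.658 -3.145
endloop
endfacet
facet normal 0.260 -0.559 0.787
outer loop
vertex 1.62 -2.215 -1.752
vertex 0.654 -2.652 -1.744
vertex 2.068 -3.222 -2.615
endloop
endfacet
facet normal -0.320 0.719 0.616
outer loop
vertex 1.62 -2.215 -1.752
vertex 1.157 -1.22 -3.154
vertex 0.654 -2.652 -1.744
endloop
endfacet
facet normal -0.261 0.559 -0.787
outer loop
vertex 0.192 -1.658 -3.145
vertex 1.157 -1.22 -3.154
vertex 0.64 -2.665 -4.008
endloop
endfacet
facet normal 0.320 -0.720 -0.616
outer loop
vertex 1.606 -2.228 -4.016
vertex 2.068 -3.222 -2.615
vertex 0.64 -2.665 -4.008
endloop
endfacet
facet normal -0.259 0.558 -0.788
outer loop
vertex 0.64 -2.665 -4.008
vertex 1.157 -1.22 -3.154
vertex 1.606 -2.228 -4.016
endloop
endfacet
facet normal 0.911 0.412 -0.008
outer loop
vertex 1.606 -2.228 -4.016
vertex 1.62 -2.215 -1.752
vertex 2.068 -3.222 -2.615
endloop
endfacet
facet normal 0.911 0.413 -0.008
outer loop
vertex 1.157 -1.22 -3.154
vertex 1.62 -2.215 -1.752
vertex 1.606 -2.228 -4.016
endloop
endfacet
facet normal -0.998 -0.055 -0.026
outer loop
vertex -3.114 -3.307 -2.345
vertex -3.212 -1.474 -2.472
vertex -3.066 -3.416 -3.961
endloop
endfacet
facet normal 0.054 -0.996 0.069
outer loop
vertex -1.808 -3.346 -3.928
vertex -3.114 -3.307 -2.345
vertex -3.066 -3.416 -3.961
endloop
endfacet
facet normal -0.998 -0.055 -0.026
outer loop
vertex -3.066 -3.416 -3.961
vertex -3.212 -1.474 -2.472
vertex -3.164 -1.583 -4.088
endloop
endfacet
facet normal 0.030 -0.067 -0.997
outer loop
vertex -3.164 -1.583 -4.088
vertex -1.808 -3.346 -3.928
vertex -3.066 -3.416 -3.961
endloop
endfacet
facet normal -0.030 0.067 0.997
outer loop
vertex -3.114 -3.307 -2.345
vertex -1.954 -1.404 -2.439
vertex -3.212 -1.474 -2.472
endloop
endfacet
facet normal 0.054 -0.996 0.069
outer loop
vertex -1.856 -3.237 -2.312
vertex -3.114 -3.307 -2.345
vertex -1.808 -3.346 -3.928
endloop
endfacet
facet normal -0.030 0.067 0.997
outer loop
vertex -1.856 -3.237 -2.312
vertex -1.954 -1.404 -2.439
vertex -3.114 -3.307 -2.345
endloop
endfacet
facet normal -0.054 0.996 -0.069
outer loop
vertex -3.212 -1.474 -2.472
vertex -1.954 -1.404 -2.439
vertex -3.164 -1.583 -4.088
endloop
endfacet
facet normal 0.030 -0.067 -0.997
outer loop
vertex -1.906 -1.513 -4.055
vertex -1.808 -3.346 -3.928
vertex -3.164 -1.583 -4.088
endloop
endfacet
facet normal -0.054 0.996 -0.069
outer loop
vertex -3.164 -1.583 -4.088
vertex -1.954 -1.404 -2.439
vertex -1.906 -1.513 -4.055
endloop
endfacet
facet normal 0.998 0.055 0.026
outer loop
vertex -1.906 -1.513 -4.055
vertex -1.856 -3.237 -2.312
vertex -1.808 -3.346 -3.928
endloop
endfacet
facet normal 0.998 0.055 0.026
outer loop
vertex -1.954 -1.404 -2.439
vertex -1.856 -3.237 -2.312
vertex -1.906 -1.513 -4.055
endloop
endfacet
facet normal -0.566 -0.502 -0.654
outer loop
vertex -3.365 -0.34 0.697
vertex -4.142 -0.466 1.466
vertex -4.16 0.414 0.806
endloop
endfacet
facet normal 0.646 0.718 -0.258
outer loop
vertex -3.365 -0.34 0.697
vertex -4.16 0.414 0.806
vertex -3.338 0.246 2.394
endloop
endfacet
facet normal -0.566 -0.502 -0.654
outer loop
vertex -4.16 0.414 0.806
vertex -4.142 -0.466 1.466
vertex -4.936 0.287 1.575
endloop
endfacet
facet normal -0.039 0.991 0.125
outer loop
vertex -4.16 0.414 0.806
vertex -4.936 0.287 1.575
vertex -3.338 0.246 2.394
endloop
endfacet
facet normal -0.566 -0.502 -0.654
outer loop
vertex -4.936 0.287 1.575
vertex -4.142 -0.466 1.466
vertex -4.918 -0.593 2.234
endloop
endfacet
facet normal -0.369 0.552 0.748
outer loop
vertex -4.936 0.287 1.575
vertex -4.918 -0.593 2.234
vertex -3.338 0.246 2.394
endloop
endfacet
facet normal -0.566 -0.502 -0.654
outer loop
vertex -4.918 -0.593 2.234
vertex -4.142 -0.466 1.466
vertex -4.124 -1.346 2.125
endloop
endfacet
facet normal -0.015 -0.159 0.987
outer loop
vertex -4.918 -0.593 2.234
vertex -4.124 -1.346 2.125
vertex -3.338 0.246 2.394
endloop
endfacet
facet normal -0.566 -0.501 -0.654
outer loop
vertex -4.124 -1.346 2.125
vertex -4.142 -0.466 1.466
vertex -3.347 -1.22 1.356
endloop
endfacet
facet normal 0.669 -0.432 0.605
outer loop
vertex -4.124 -1.346 2.125
vertex -3.347 -1.22 1.356
vertex -3.338 0.246 2.394
endloop
endfacet
facet normal -0.566 -0.501 -0.654
outer loop
vertex -3.347 -1.22 1.356
vertex -4.142 -0.466 1.466
vertex -3.365 -0.34 0.697
endloop
endfacet
facet normal 1.000 0.007 -0.018
outer loop
vertex -3.347 -1.22 1.356
vertex -3.365 -0.34 0.697
vertex -3.338 0.246 2.394
endloop
endfacet

endsolid
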